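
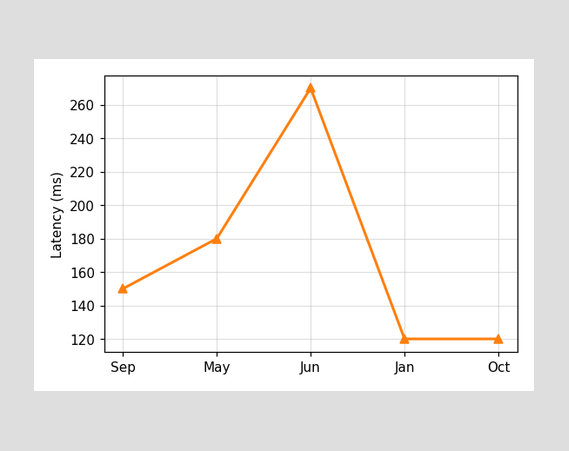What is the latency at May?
At May, the line is at 180ms.

180ms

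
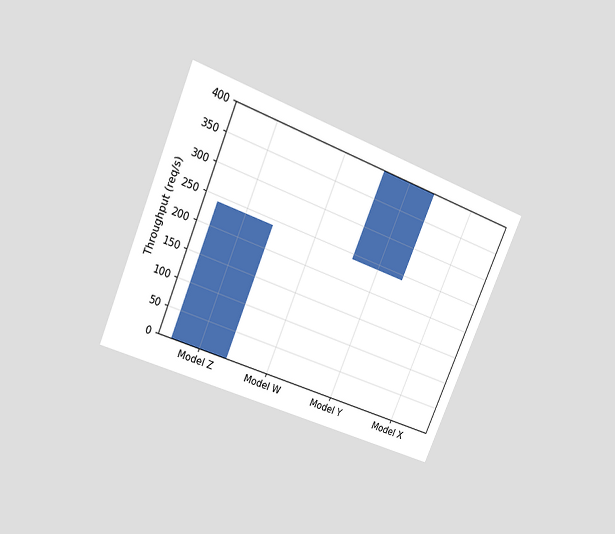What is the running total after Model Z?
240req/s

The chart is tilted about 23° clockwise and viewed at a slight angle. After Model Z the running total reaches 240req/s.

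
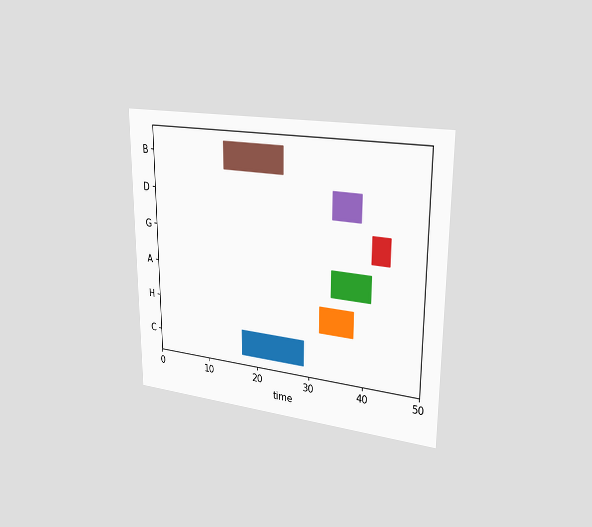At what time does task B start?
The chart is viewed slightly from the right. The B bar begins at t=14.

14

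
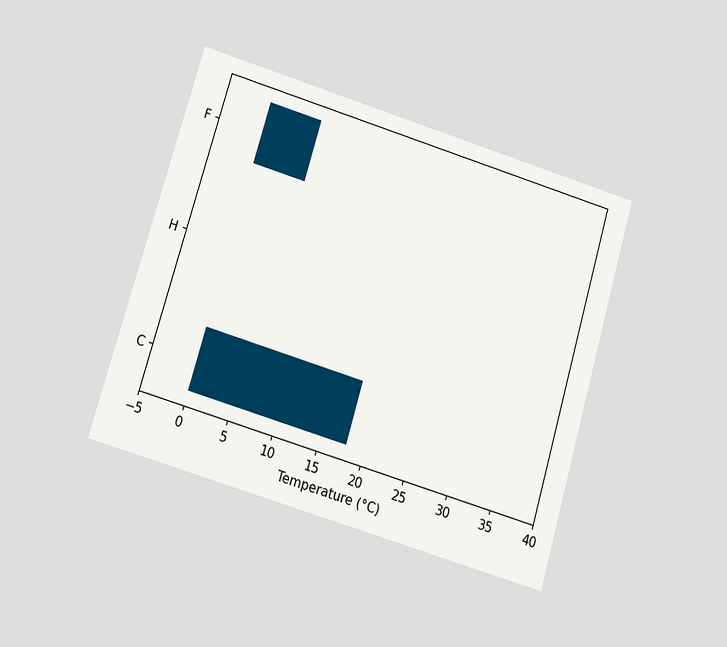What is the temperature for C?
18°C

The chart is tilted about 16° clockwise and viewed at a slight angle. Reading along the chart's x-axis, the C bar reaches 18°C.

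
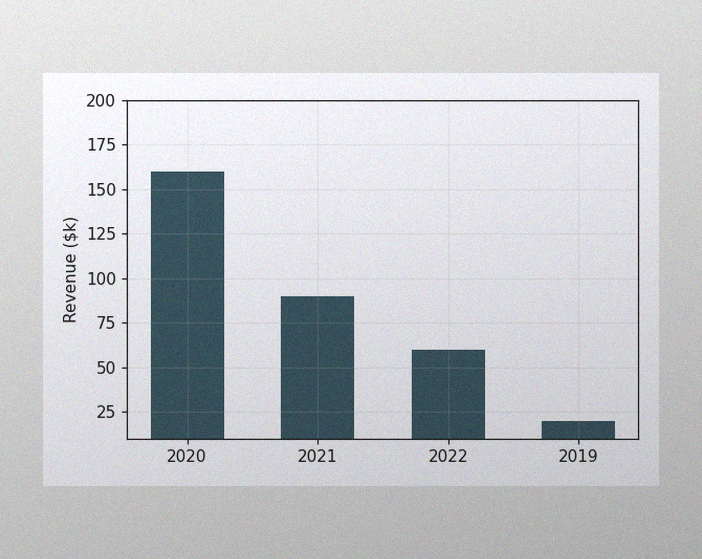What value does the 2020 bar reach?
The image has some photo noise and uneven lighting. Reading along the chart's y-axis, the 2020 bar reaches $160k.

$160k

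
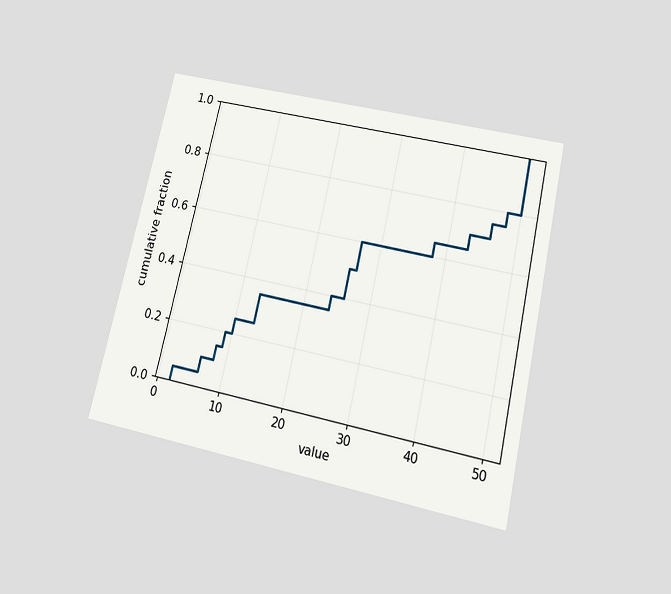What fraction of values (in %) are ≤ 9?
The chart is tilted about 13° clockwise and viewed slightly from below. At x=9 the ECDF step is at 20%.

20%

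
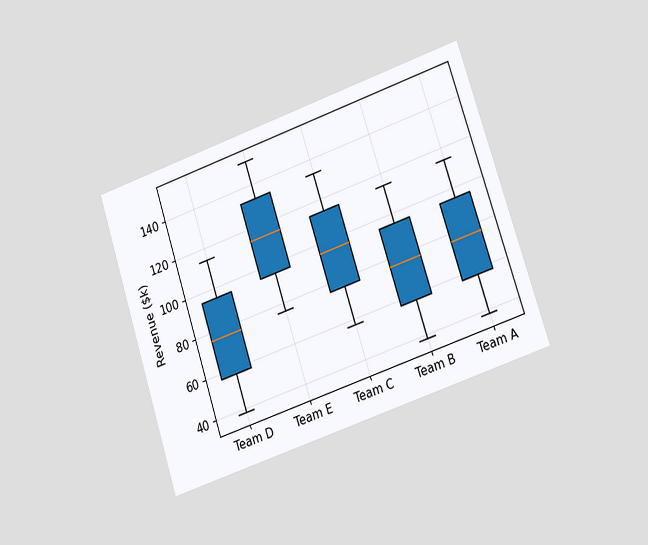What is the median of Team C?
The chart is tilted about 18° counter-clockwise and viewed slightly from the right. The median line in the Team C box sits at $95k.

$95k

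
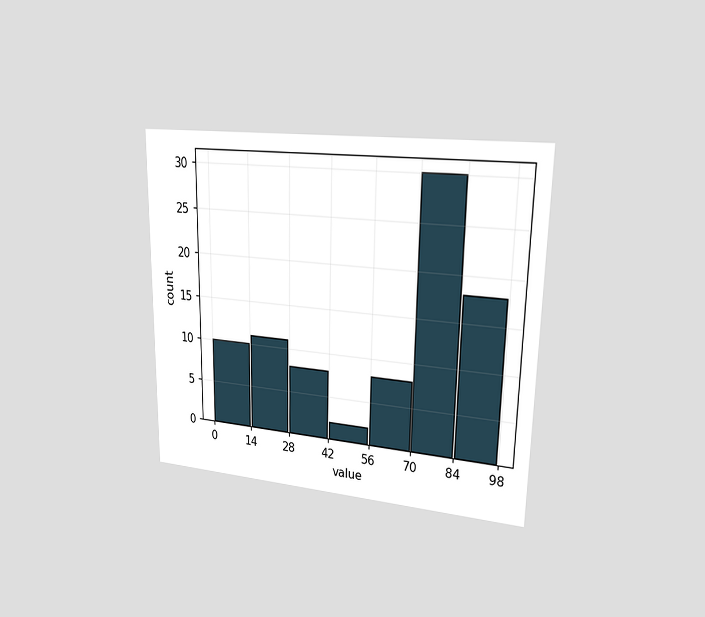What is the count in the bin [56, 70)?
The chart is viewed slightly from the right. The [56, 70) bin has height 8.

8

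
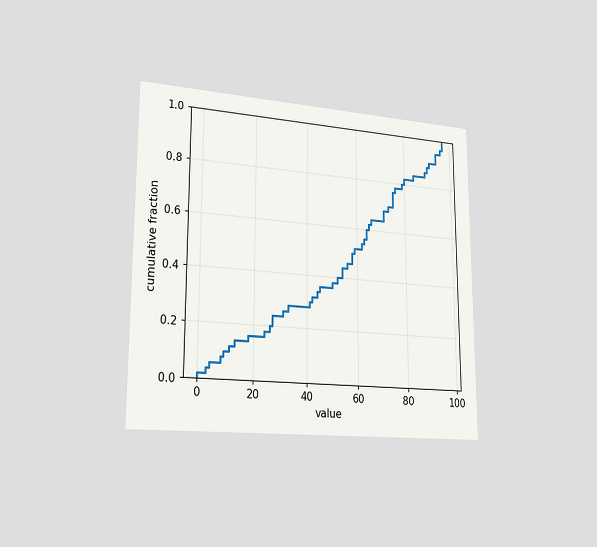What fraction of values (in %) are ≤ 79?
The chart is viewed slightly from the left. At x=79 the ECDF step is at 80%.

80%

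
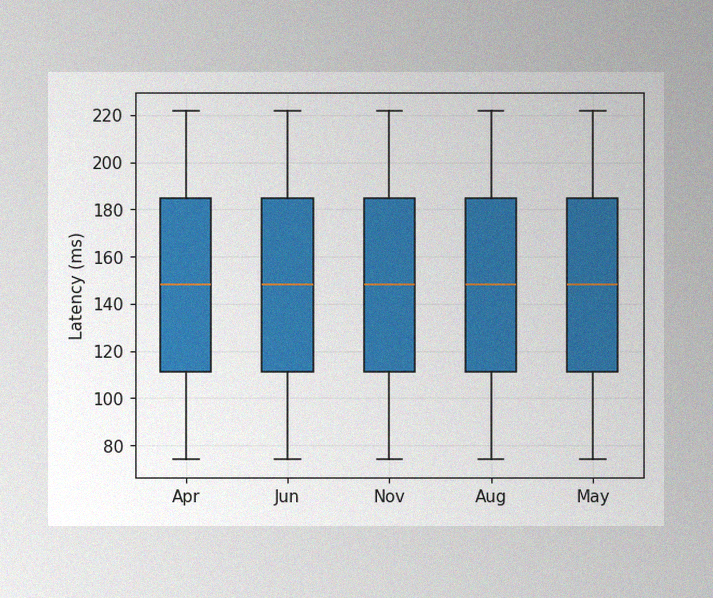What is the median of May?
The image has some photo noise and uneven lighting. The median line in the May box sits at 148ms.

148ms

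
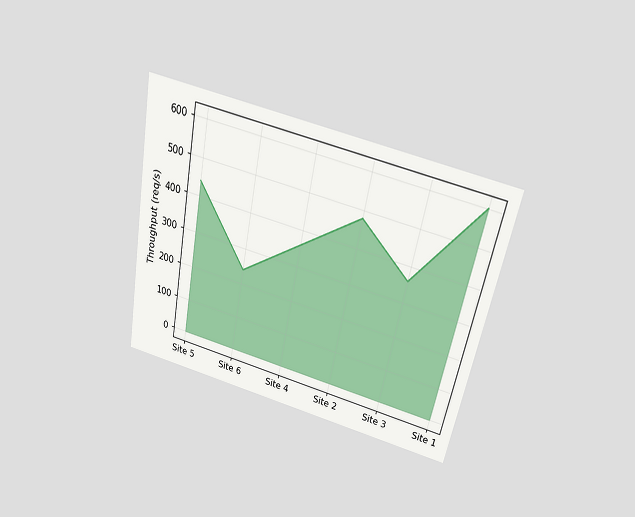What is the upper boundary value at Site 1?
The chart is tilted about 11° clockwise and viewed slightly from above. At Site 1 the upper boundary is at 600req/s.

600req/s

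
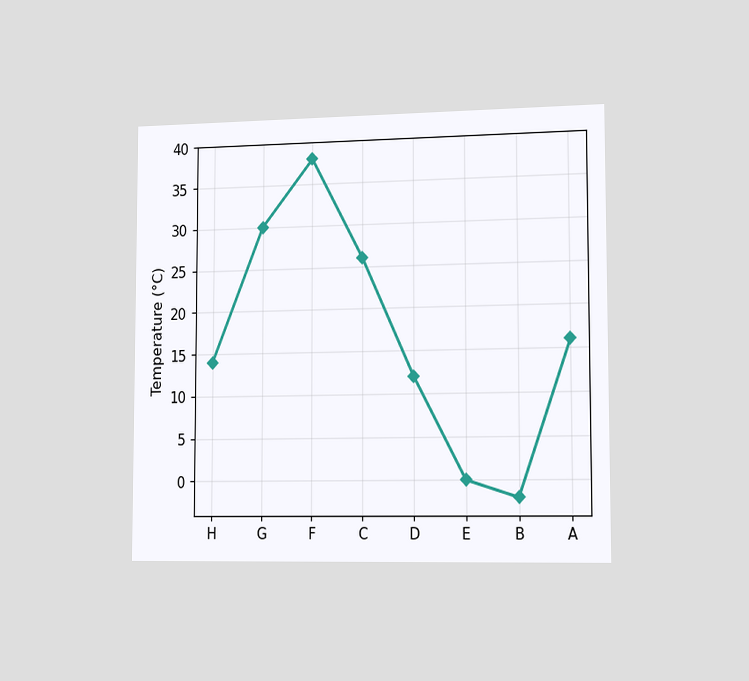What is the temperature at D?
12°C

The chart is viewed slightly from the right. At D, the line is at 12°C.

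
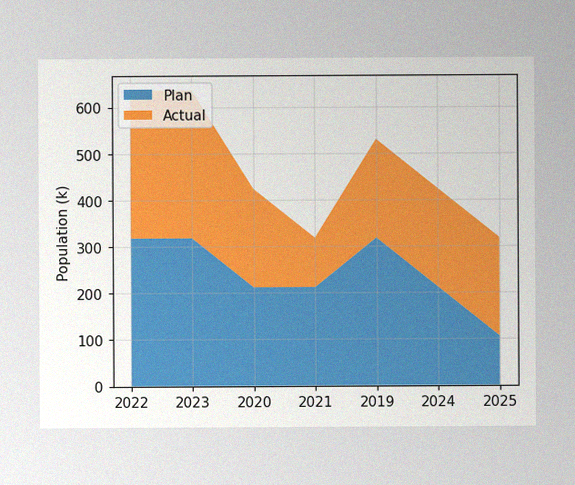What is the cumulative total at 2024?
424k

The image has some photo noise and uneven lighting. The stacked total at 2024 reaches 424k.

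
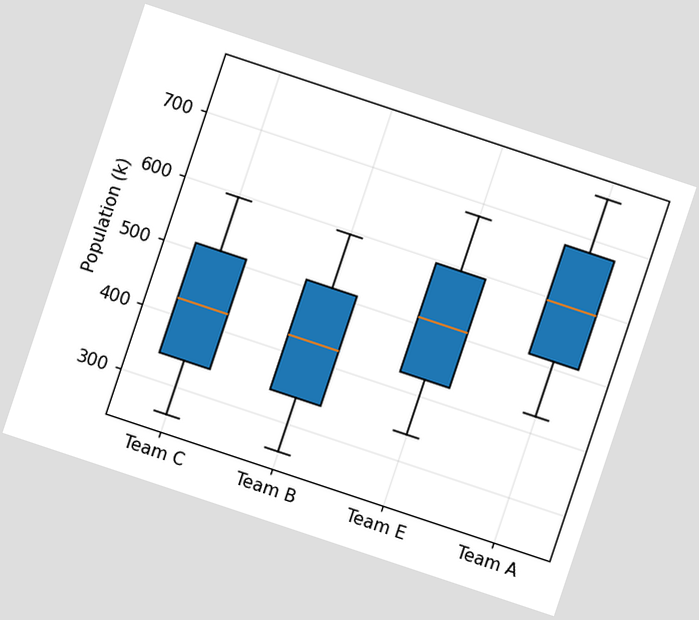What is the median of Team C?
The chart is tilted about 18° clockwise. The median line in the Team C box sits at 425k.

425k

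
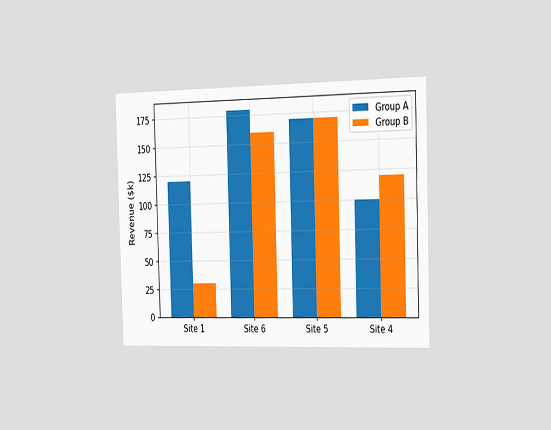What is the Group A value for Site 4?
The chart is viewed slightly from the right. The Group A bar at Site 4 reaches $100k on the y-axis.

$100k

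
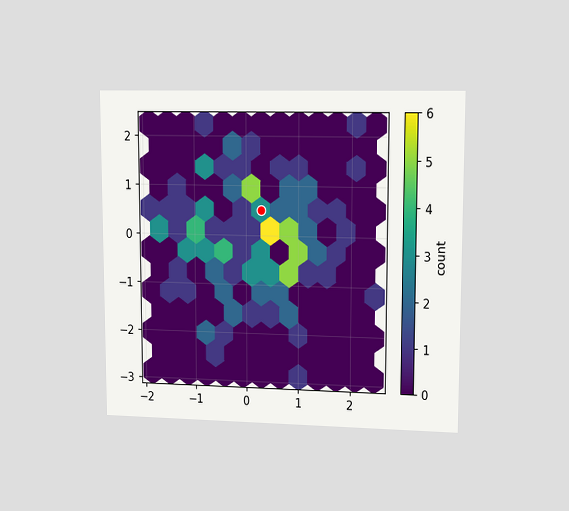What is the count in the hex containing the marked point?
The chart is viewed at a slight angle. The marked hex reads 3 on the colorbar.

3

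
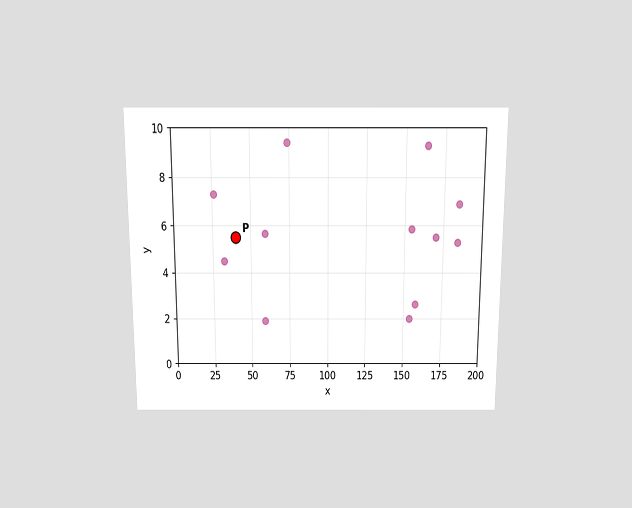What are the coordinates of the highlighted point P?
(40, 5.5)

The chart is viewed slightly from above. Following the gridlines from P to each axis, P sits at (40, 5.5).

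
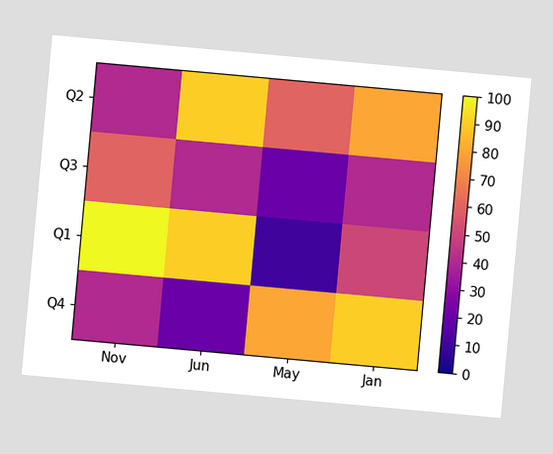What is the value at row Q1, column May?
The chart is tilted about 5° clockwise. Matching cell (Q1, May) against the colorbar gives 10.

10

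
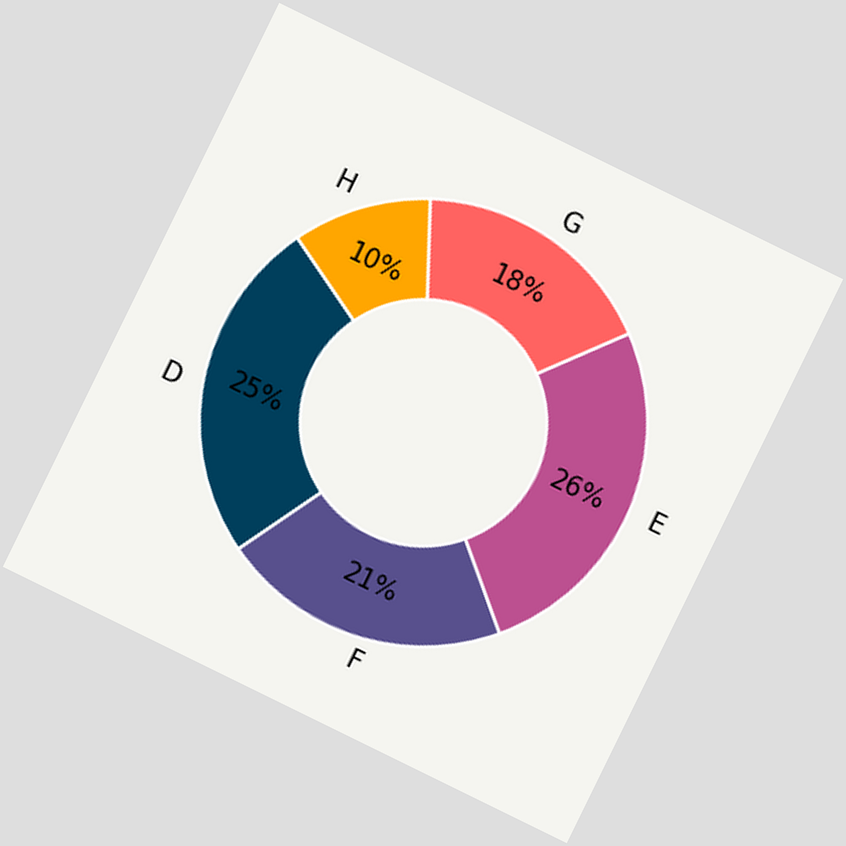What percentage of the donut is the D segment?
25%

The chart is tilted about 26° clockwise. The D segment takes up 25% of the ring.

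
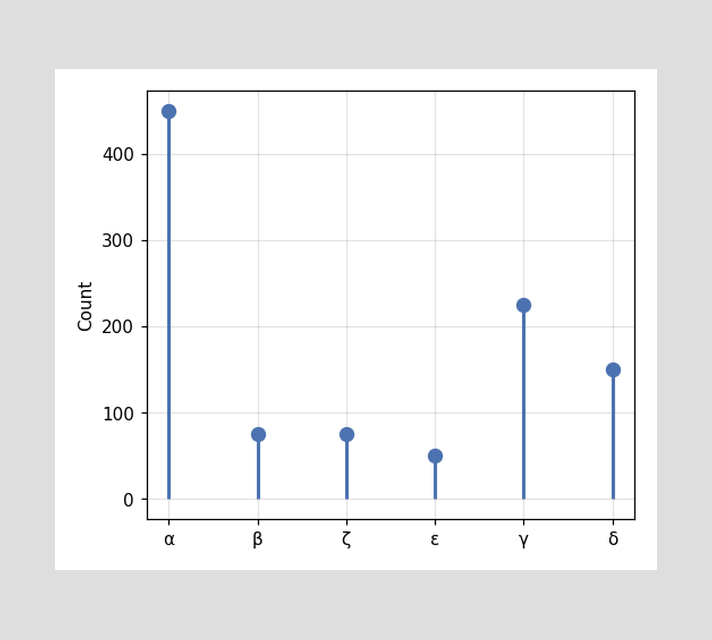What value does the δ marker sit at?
The δ marker sits at 150.

150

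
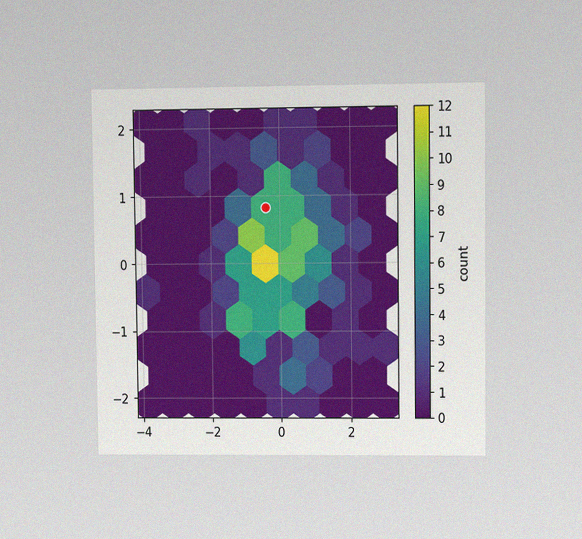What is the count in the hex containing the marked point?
The chart is viewed at a slight angle, with some photo noise. The marked hex reads 8 on the colorbar.

8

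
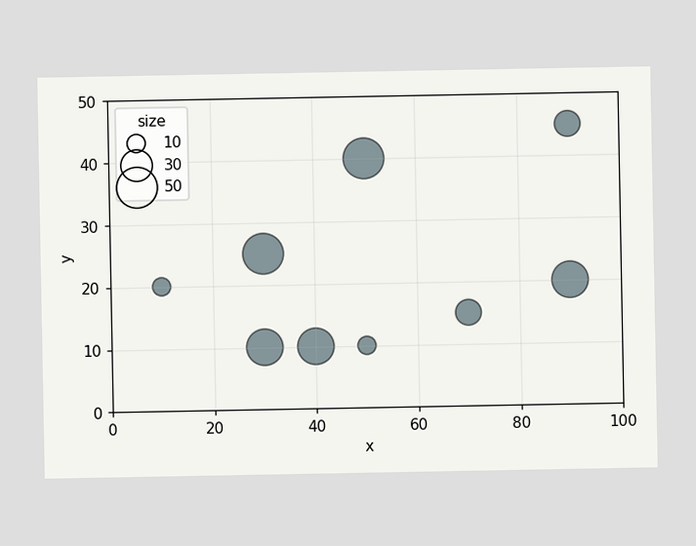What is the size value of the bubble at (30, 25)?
50

Matching the bubble at (30, 25) against the size legend gives 50.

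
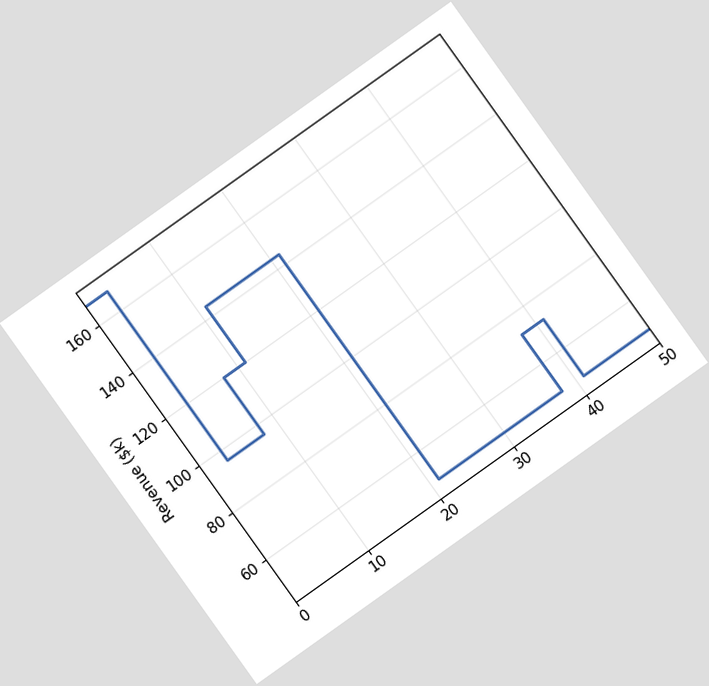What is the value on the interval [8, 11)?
$120k

The chart is tilted about 35° counter-clockwise. On [8, 11) the step sits at $120k.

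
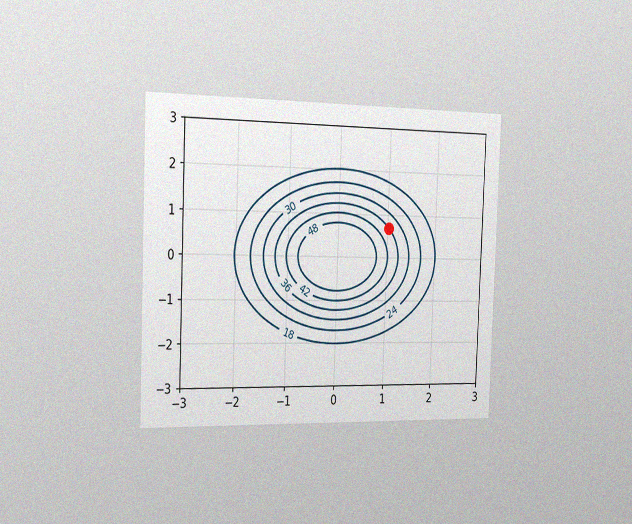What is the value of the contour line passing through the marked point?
The chart is tilted about 2° clockwise and viewed slightly from the left, with some photo noise. The marked point sits on the contour labelled 36.

36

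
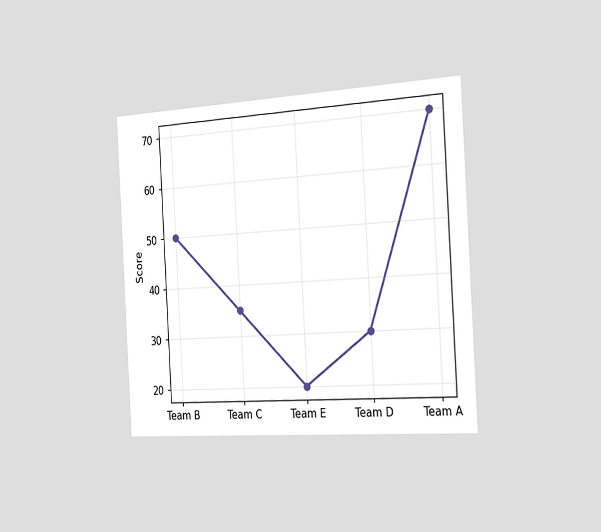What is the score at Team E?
The chart is tilted about 3° counter-clockwise and viewed slightly from the right. At Team E, the line is at 20.

20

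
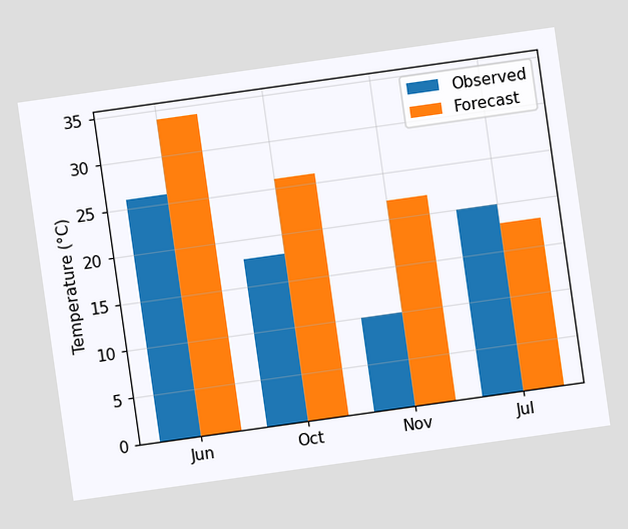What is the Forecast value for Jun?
The chart is tilted about 8° counter-clockwise. The Forecast bar at Jun reaches 34°C on the y-axis.

34°C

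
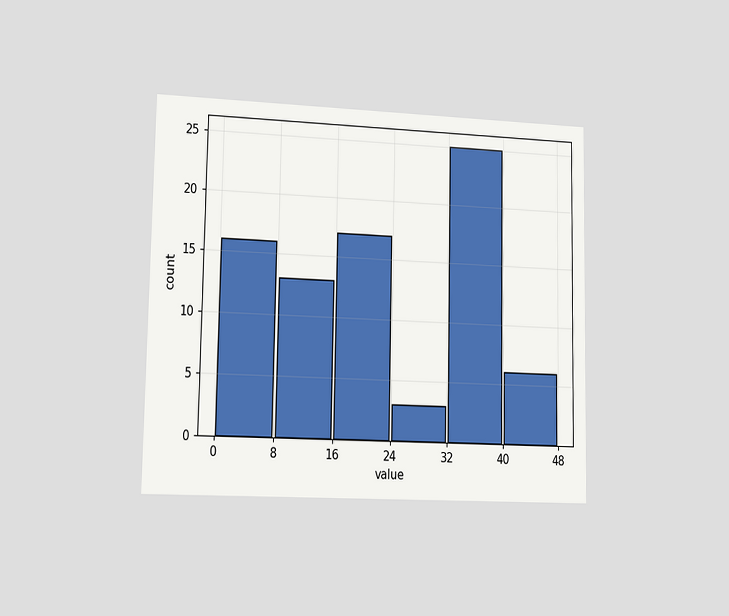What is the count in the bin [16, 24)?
The chart is viewed slightly from the left. The [16, 24) bin has height 17.

17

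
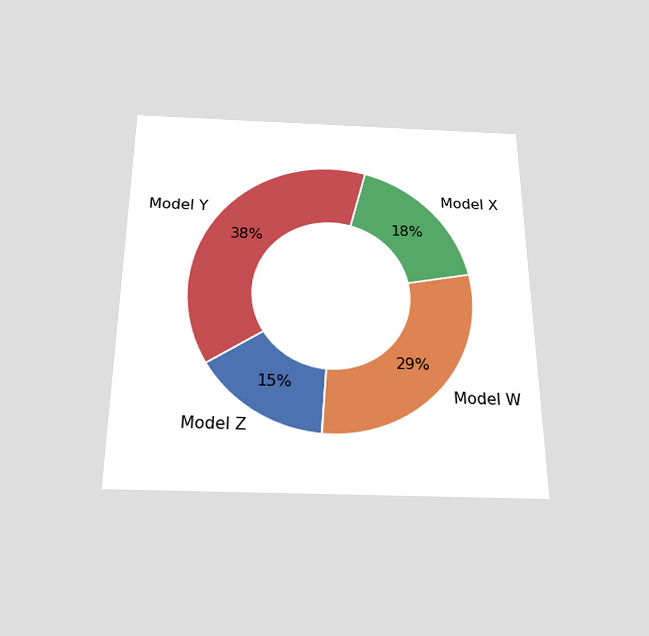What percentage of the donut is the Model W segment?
29%

The chart is viewed slightly from below. The Model W segment takes up 29% of the ring.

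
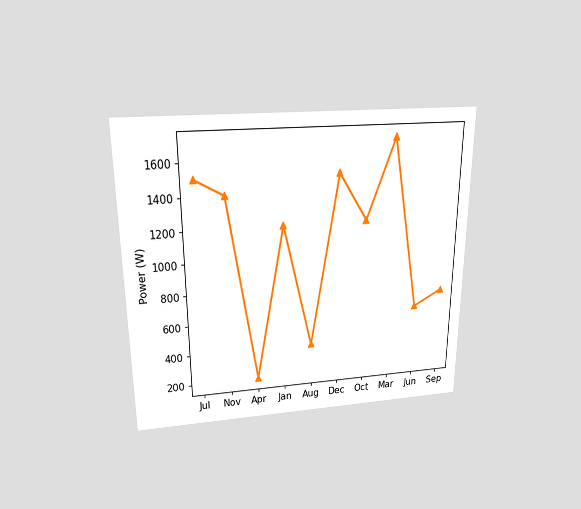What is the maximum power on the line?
1700W

The chart is viewed slightly from above. The highest point is at Mar, and reading across to the y-axis gives 1700W.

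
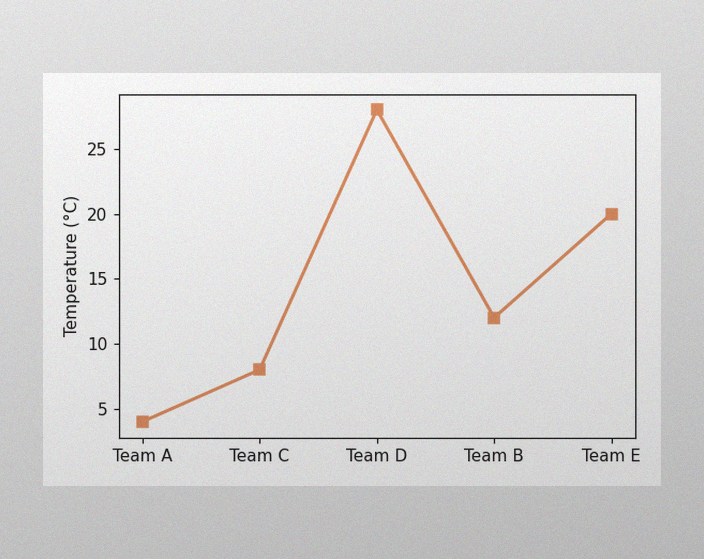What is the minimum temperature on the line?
The image has some photo noise and uneven lighting. The lowest point is at Team A, and reading across to the y-axis gives 4°C.

4°C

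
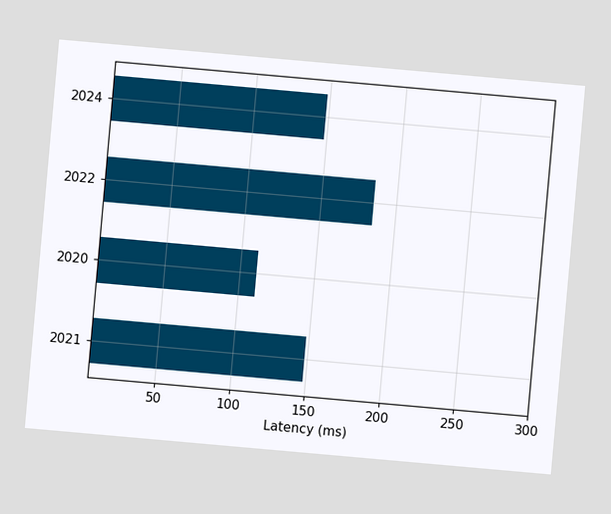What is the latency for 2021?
The chart is tilted about 5° clockwise. Reading along the chart's x-axis, the 2021 bar reaches 148ms.

148ms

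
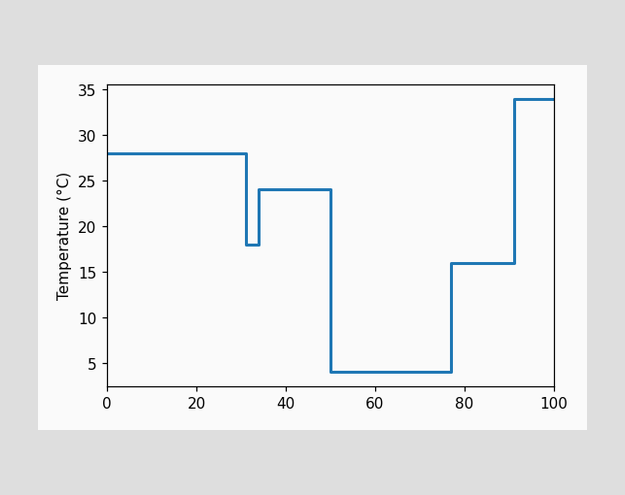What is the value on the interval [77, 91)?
16°C

On [77, 91) the step sits at 16°C.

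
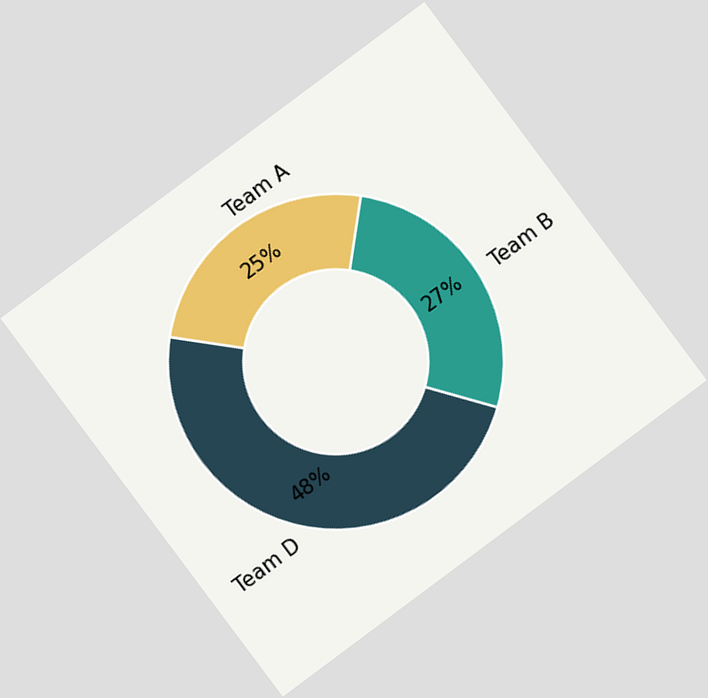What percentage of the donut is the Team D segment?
48%

The chart is tilted about 37° counter-clockwise. The Team D segment takes up 48% of the ring.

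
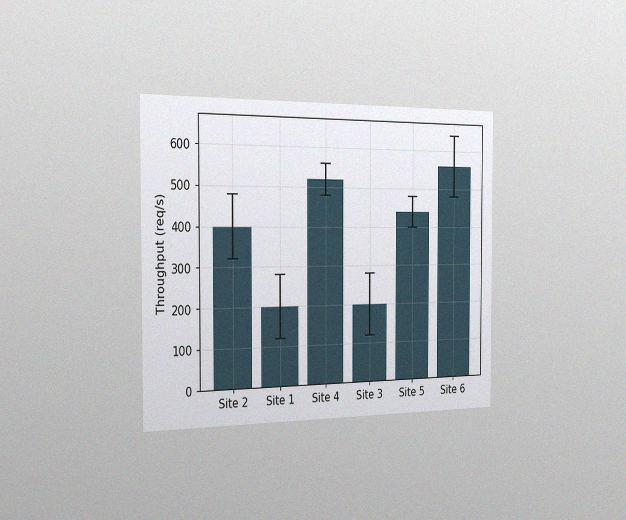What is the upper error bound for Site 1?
The chart is viewed slightly from the left, with some photo noise. The Site 1 bar's upper whisker reaches 280req/s.

280req/s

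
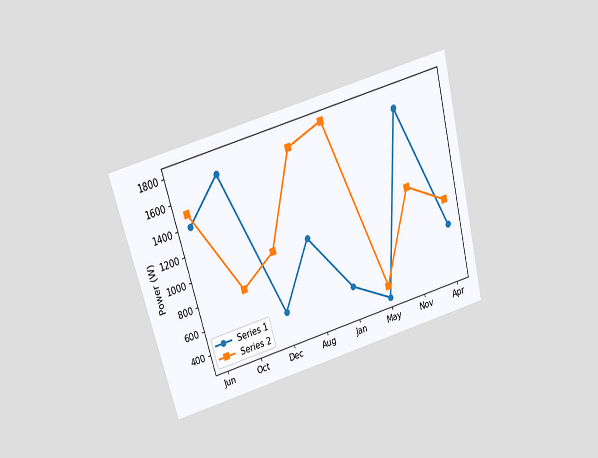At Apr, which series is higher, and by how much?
The chart is tilted about 15° counter-clockwise and viewed slightly from above. At Apr, Series 2 sits above the other line by 200W.

Series 2, by 200W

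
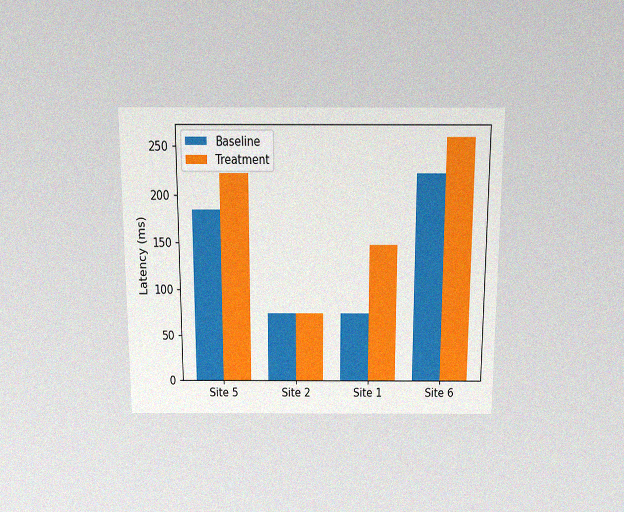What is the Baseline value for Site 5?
185ms

The chart is viewed slightly from above, with some photo noise. The Baseline bar at Site 5 reaches 185ms on the y-axis.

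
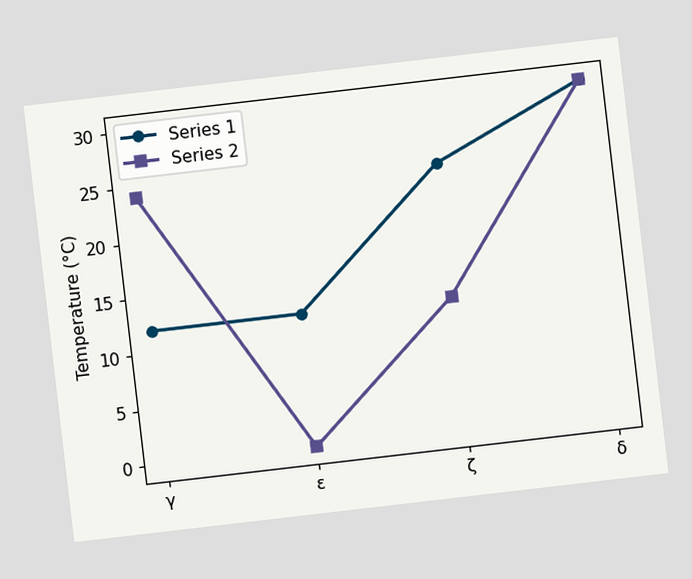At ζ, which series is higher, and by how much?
Series 1, by 12°C

The chart is tilted about 7° counter-clockwise. At ζ, Series 1 sits above the other line by 12°C.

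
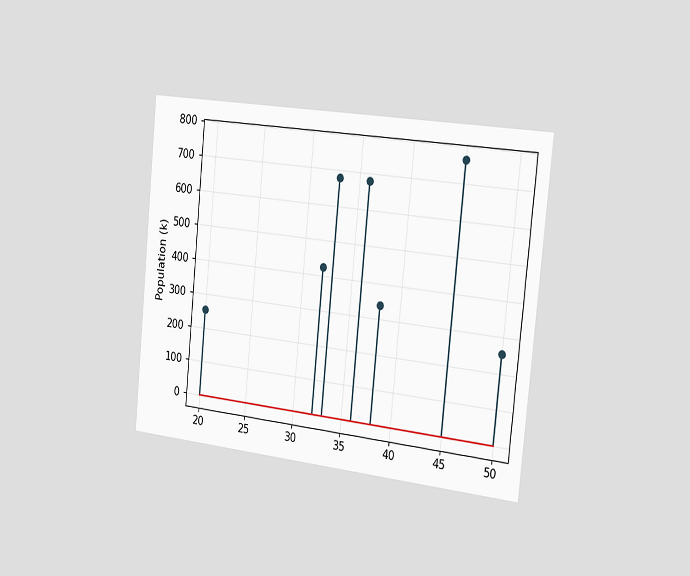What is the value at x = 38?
340k

The chart is tilted about 6° clockwise and viewed slightly from the right. The stem at x=38 reaches 340k.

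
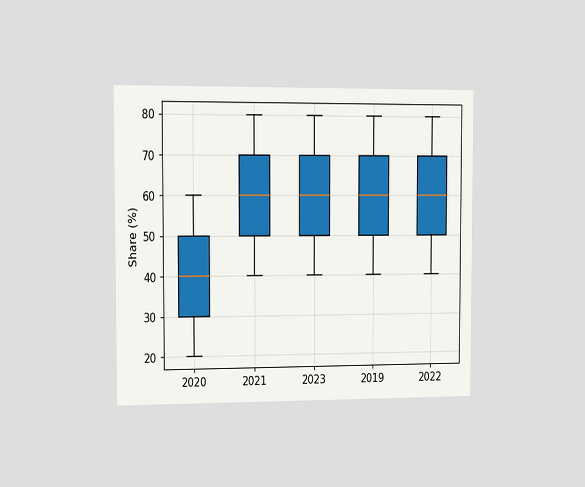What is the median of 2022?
The chart is viewed slightly from the left. The median line in the 2022 box sits at 60%.

60%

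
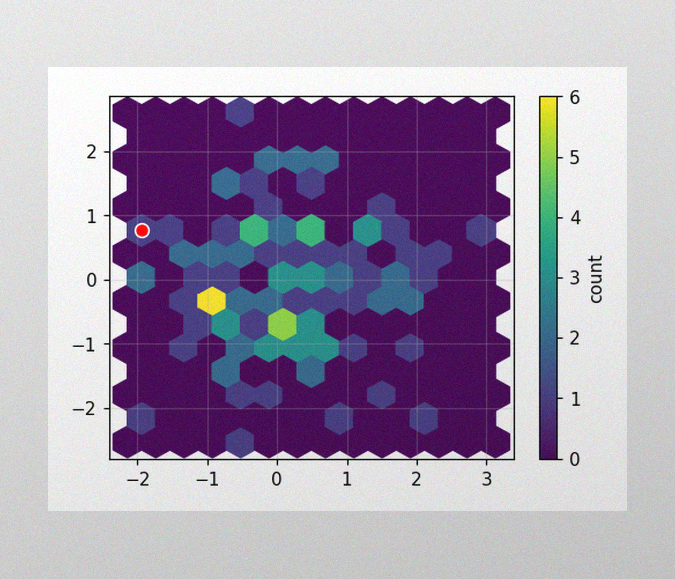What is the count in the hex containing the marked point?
1

The image has some photo noise and uneven lighting. The marked hex reads 1 on the colorbar.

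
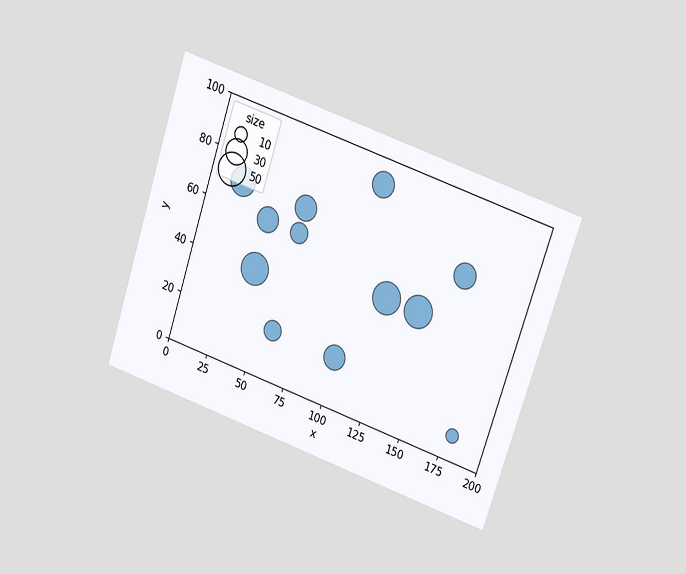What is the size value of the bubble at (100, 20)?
The chart is tilted about 18° clockwise and viewed at a slight angle. Matching the bubble at (100, 20) against the size legend gives 30.

30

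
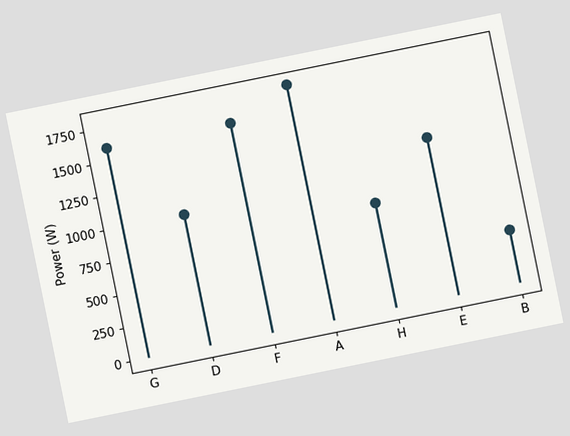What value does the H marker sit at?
800W

The chart is tilted about 11° counter-clockwise. The H marker sits at 800W.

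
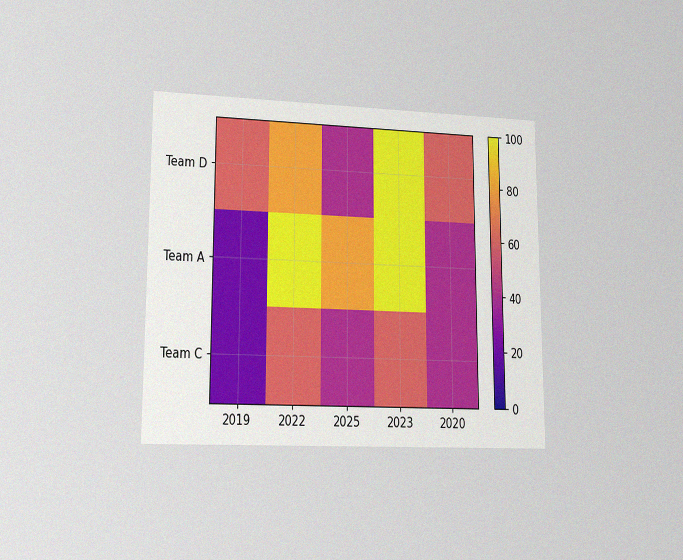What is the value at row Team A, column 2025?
The chart is viewed at a slight angle, with some photo noise. Matching cell (Team A, 2025) against the colorbar gives 80.

80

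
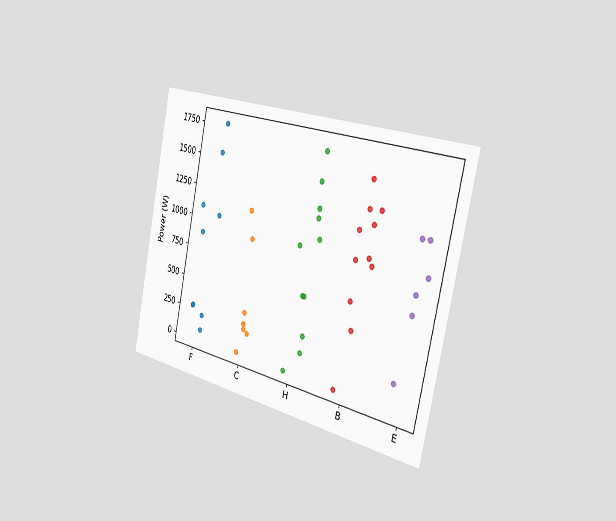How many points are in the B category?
The chart is tilted about 12° clockwise and viewed slightly from the right. Counting the markers in the B column gives 11.

11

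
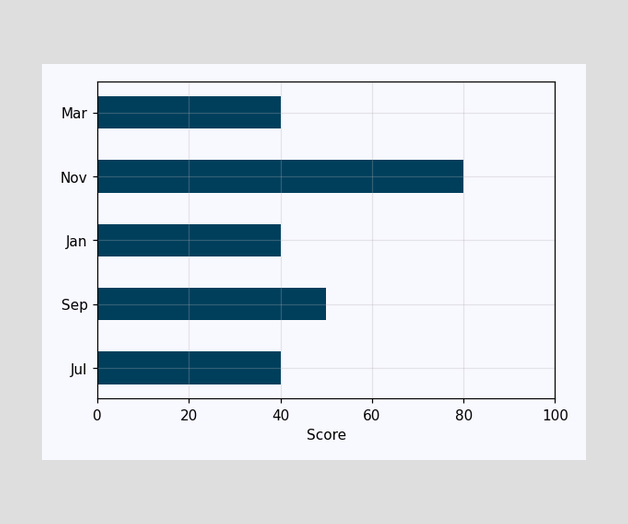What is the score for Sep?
50

Reading along the chart's x-axis, the Sep bar reaches 50.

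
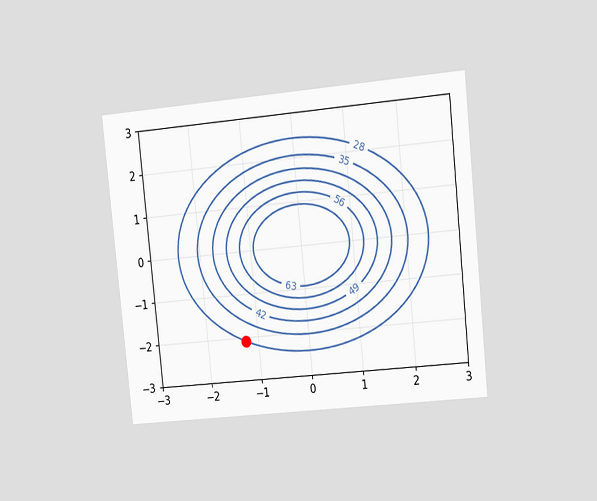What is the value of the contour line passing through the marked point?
28

The chart is tilted about 6° counter-clockwise and viewed slightly from the right. The marked point sits on the contour labelled 28.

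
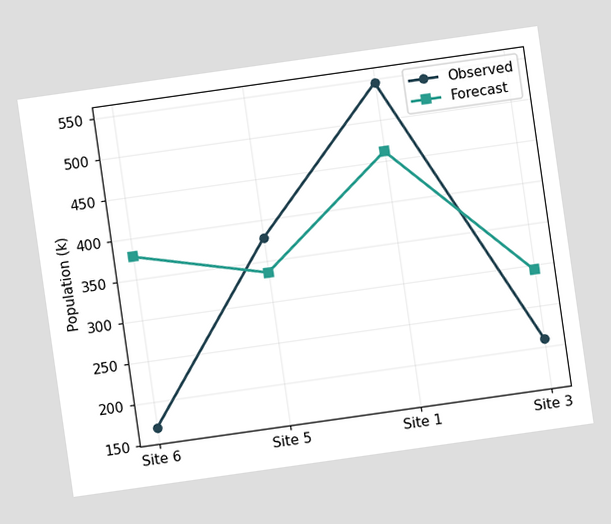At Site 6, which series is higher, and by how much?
The chart is tilted about 8° counter-clockwise. At Site 6, Forecast sits above the other line by 210k.

Forecast, by 210k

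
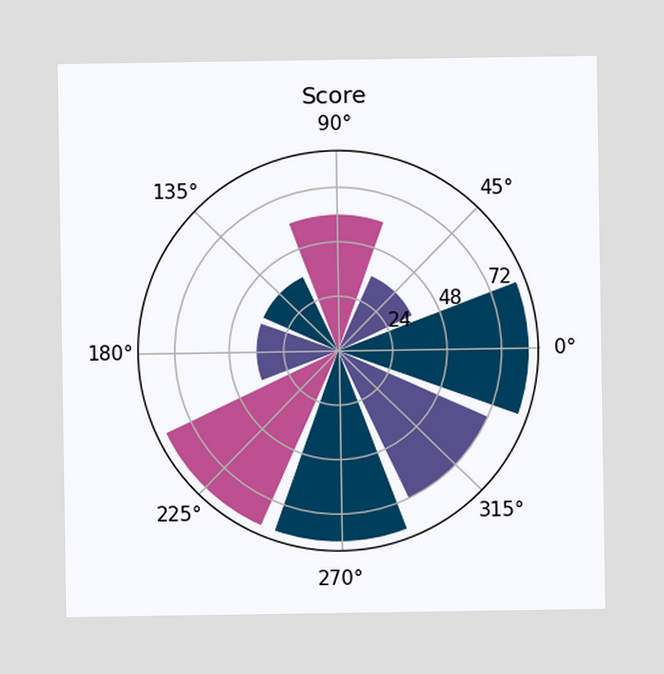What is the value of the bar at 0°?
84

The bar at 0° reaches 84 on the radial axis.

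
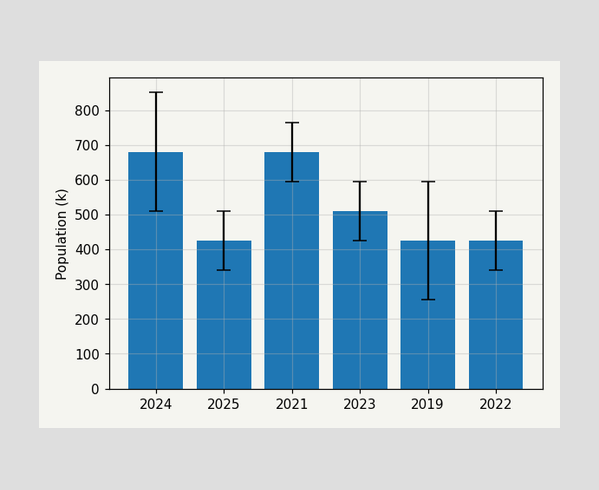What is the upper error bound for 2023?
The 2023 bar's upper whisker reaches 595k.

595k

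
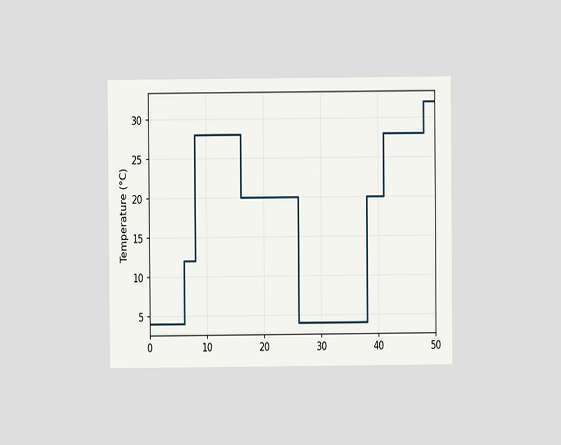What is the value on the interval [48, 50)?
32°C

The chart is viewed at a slight angle. On [48, 50) the step sits at 32°C.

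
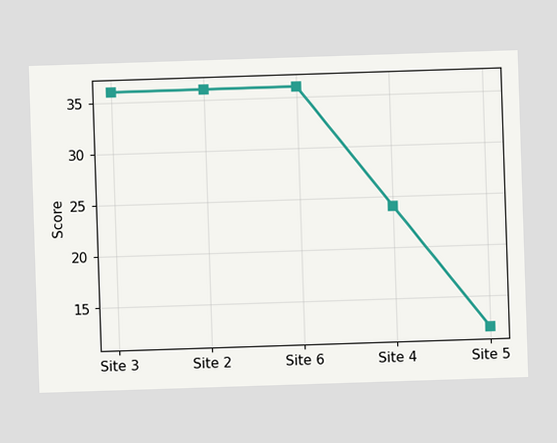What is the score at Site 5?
12

At Site 5, the line is at 12.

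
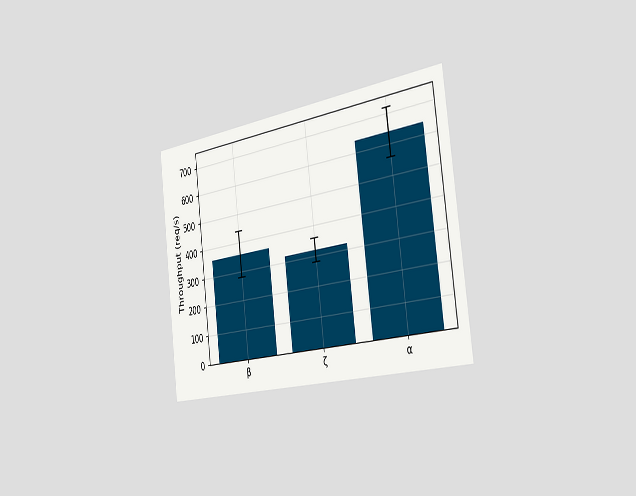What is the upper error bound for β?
The chart is tilted about 7° counter-clockwise and viewed slightly from the right. The β bar's upper whisker reaches 440req/s.

440req/s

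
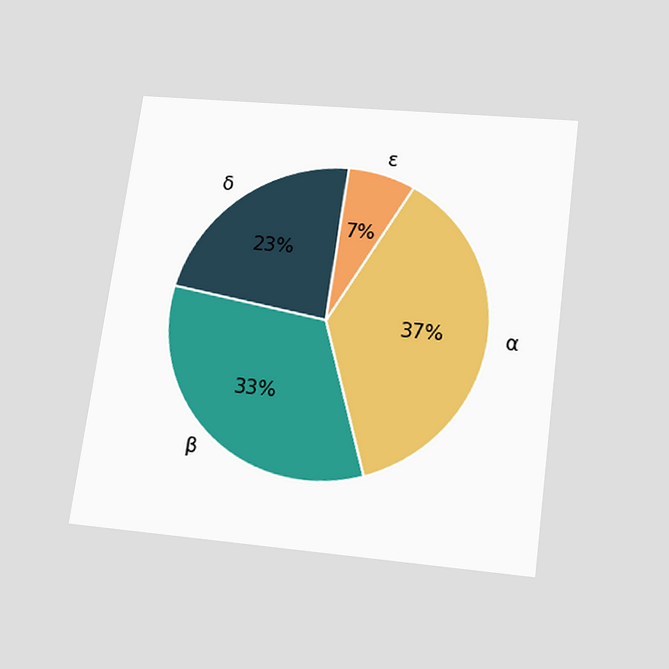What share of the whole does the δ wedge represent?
The chart is tilted about 8° clockwise and viewed slightly from below. The δ slice takes up 23% of the pie.

23%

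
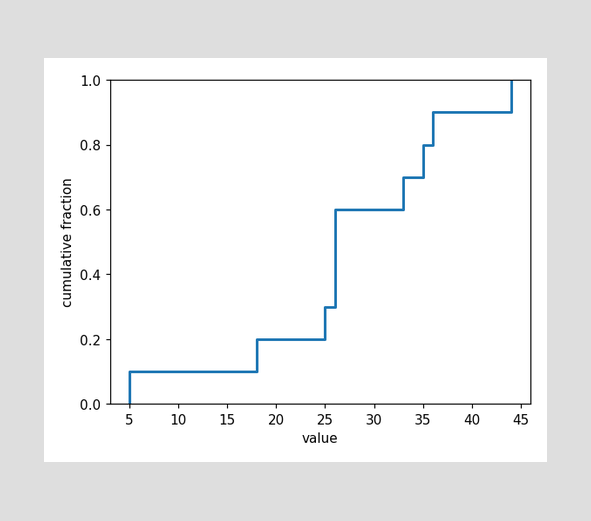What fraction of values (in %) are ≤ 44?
At x=44 the ECDF step is at 100%.

100%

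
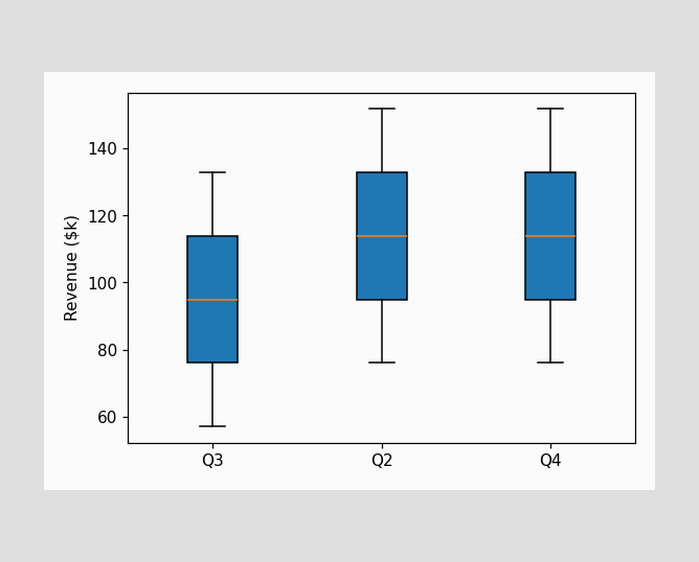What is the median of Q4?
The median line in the Q4 box sits at $114k.

$114k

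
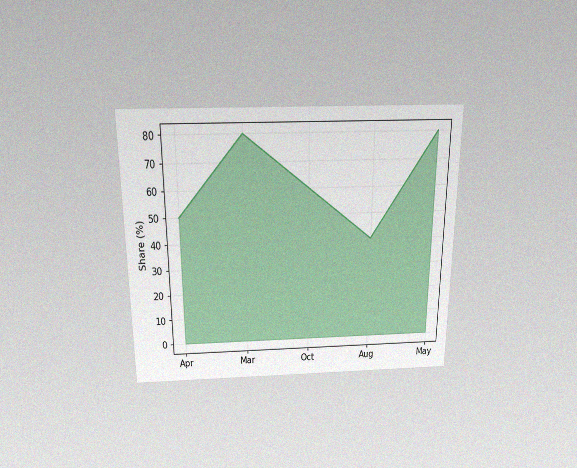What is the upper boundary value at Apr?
50%

The chart is viewed slightly from above, with some photo noise. At Apr the upper boundary is at 50%.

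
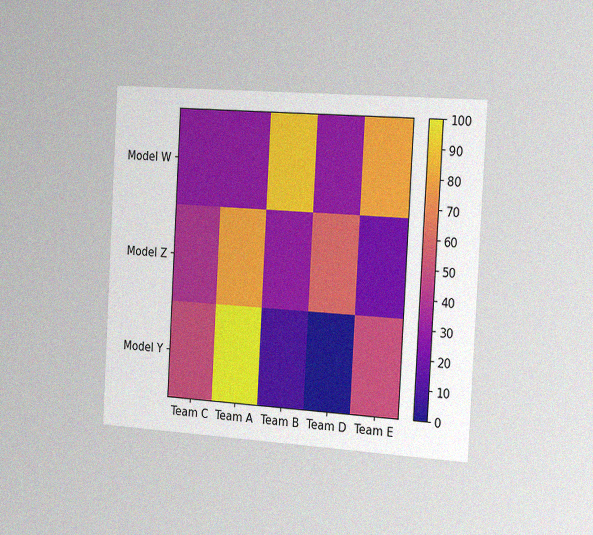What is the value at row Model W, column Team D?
30

The chart is tilted about 3° clockwise and viewed slightly from the right, with some photo noise. Matching cell (Model W, Team D) against the colorbar gives 30.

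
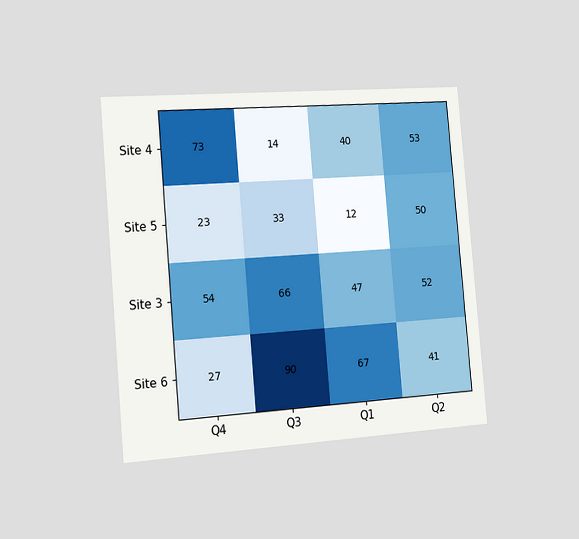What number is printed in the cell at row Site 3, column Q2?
52

The chart is tilted about 5° counter-clockwise and viewed slightly from the left. The (Site 3, Q2) cell reads 52.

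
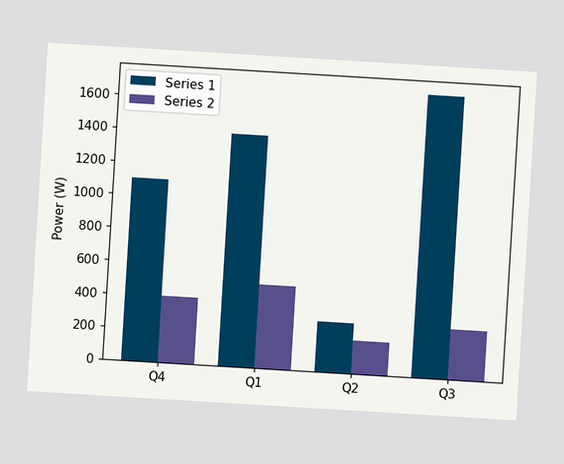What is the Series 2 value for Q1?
500W

The chart is tilted about 3° clockwise. The Series 2 bar at Q1 reaches 500W on the y-axis.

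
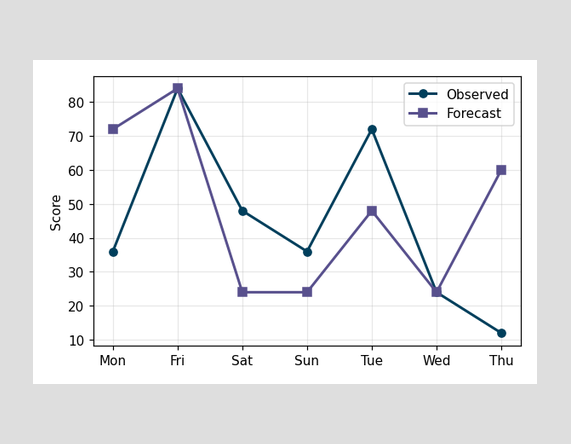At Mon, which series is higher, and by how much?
At Mon, Forecast sits above the other line by 36.

Forecast, by 36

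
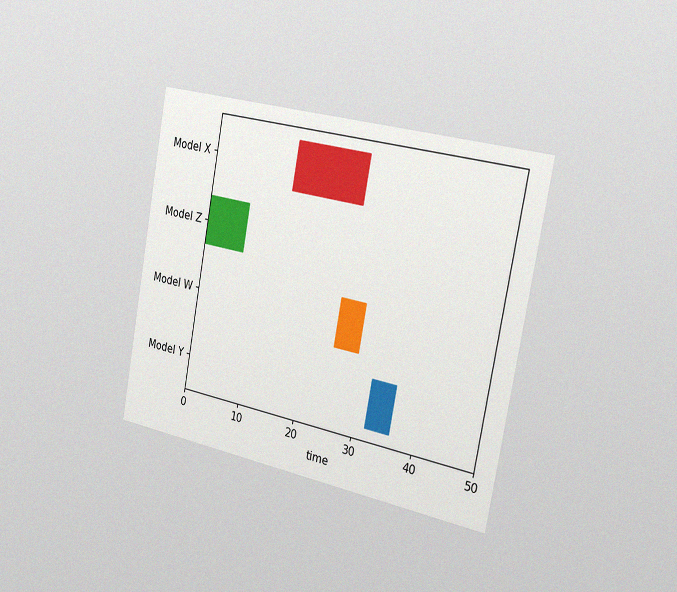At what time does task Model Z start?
0

The chart is tilted about 11° clockwise and viewed slightly from the right, with some photo noise. The Model Z bar begins at t=0.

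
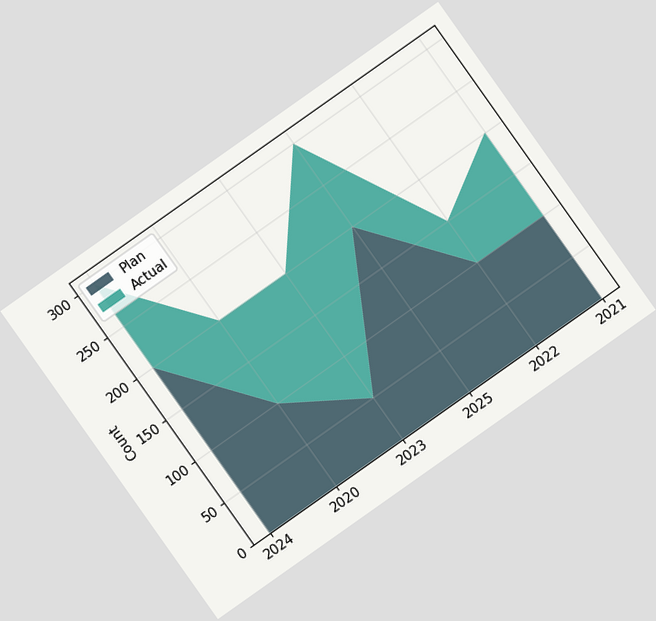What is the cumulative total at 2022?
150

The chart is tilted about 35° counter-clockwise. The stacked total at 2022 reaches 150.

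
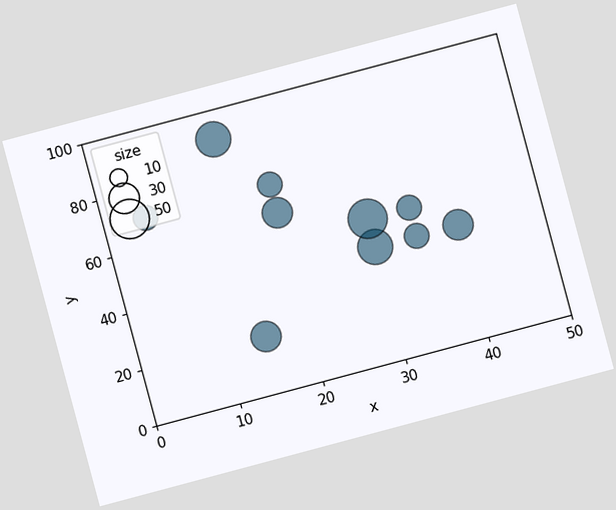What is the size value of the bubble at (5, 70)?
The chart is tilted about 15° counter-clockwise. Matching the bubble at (5, 70) against the size legend gives 20.

20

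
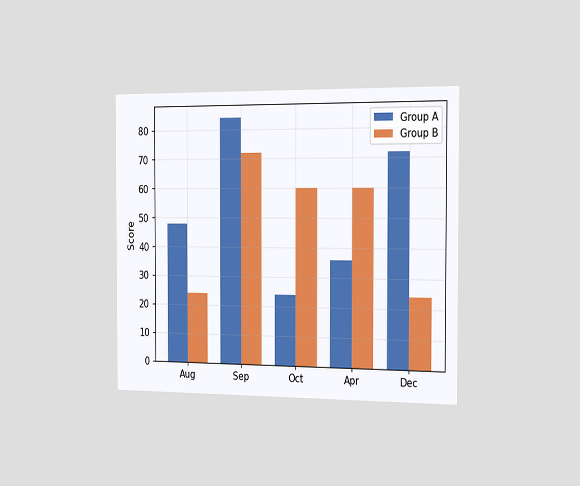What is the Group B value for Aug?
The chart is viewed slightly from the right. The Group B bar at Aug reaches 24 on the y-axis.

24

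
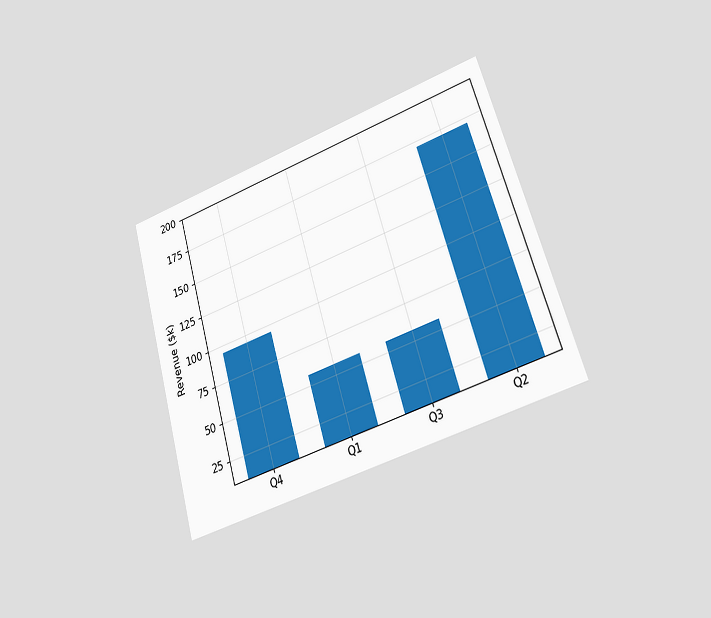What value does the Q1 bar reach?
The chart is tilted about 16° counter-clockwise and viewed at a slight angle. Reading along the chart's y-axis, the Q1 bar reaches $57k.

$57k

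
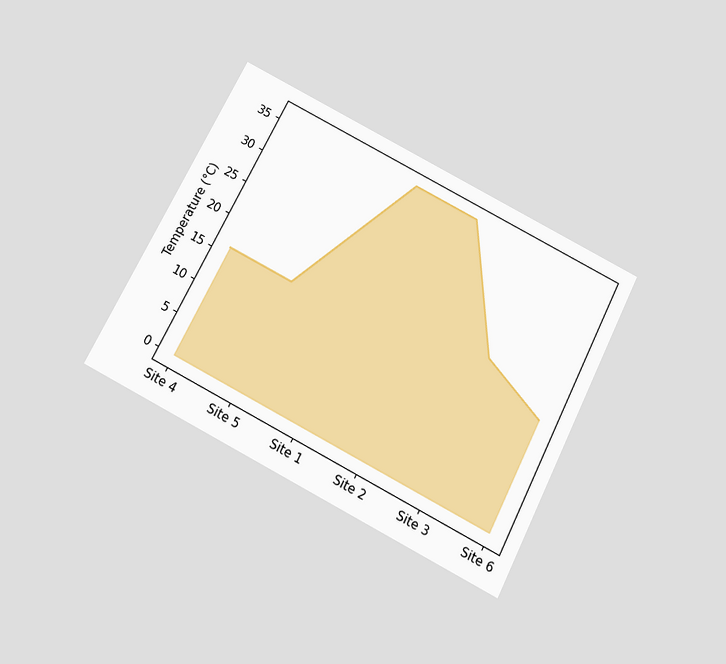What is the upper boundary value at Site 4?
The chart is tilted about 27° clockwise and viewed slightly from below. At Site 4 the upper boundary is at 16°C.

16°C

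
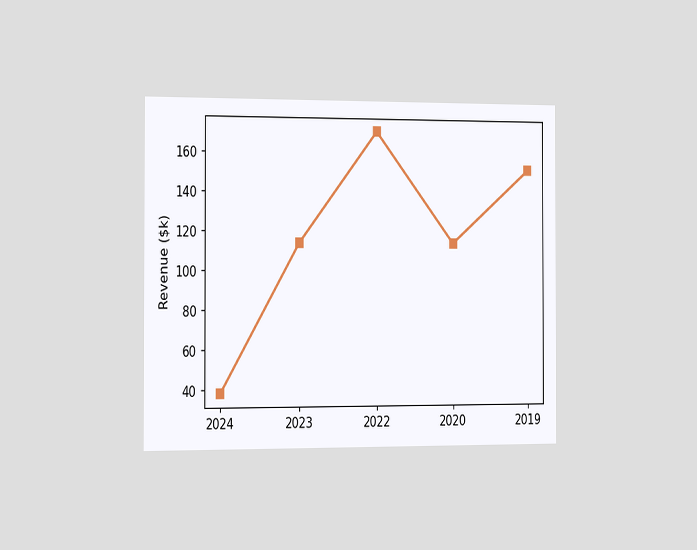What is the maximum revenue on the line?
The chart is viewed slightly from the left. The highest point is at 2022, and reading across to the y-axis gives $171k.

$171k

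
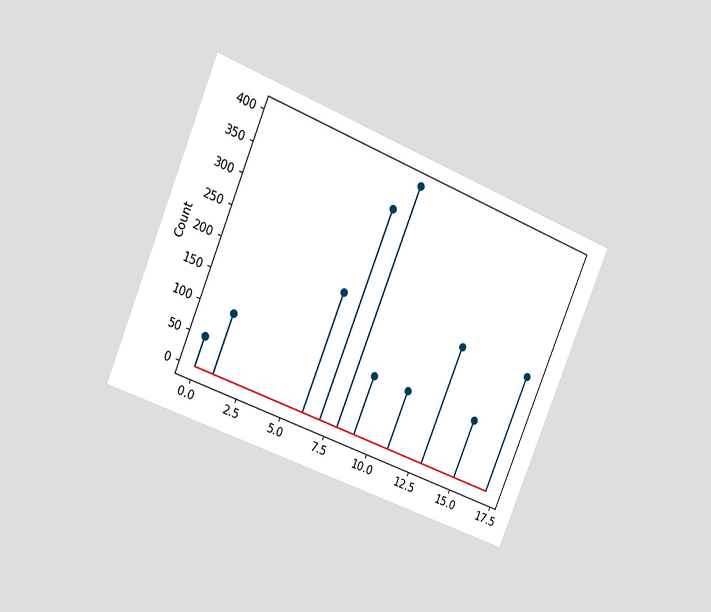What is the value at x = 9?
100

The chart is tilted about 22° clockwise and viewed at a slight angle. The stem at x=9 reaches 100.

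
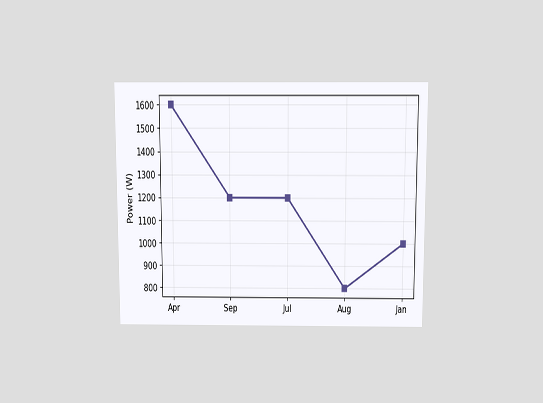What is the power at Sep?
1200W

The chart is viewed slightly from above. At Sep, the line is at 1200W.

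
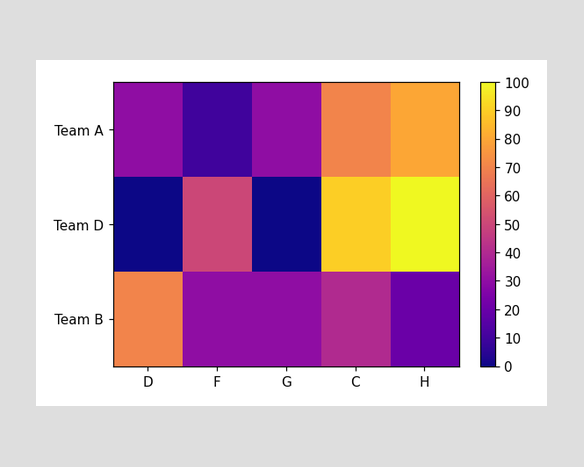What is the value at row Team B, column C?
40

Matching cell (Team B, C) against the colorbar gives 40.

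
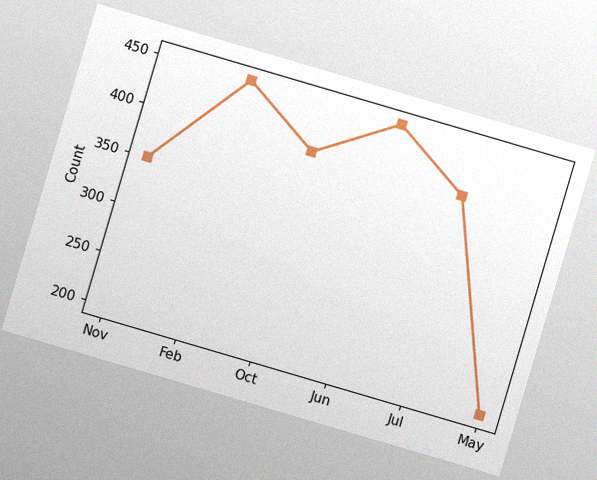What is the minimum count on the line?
200

The chart is tilted about 16° clockwise, with some photo noise. The lowest point is at May, and reading across to the y-axis gives 200.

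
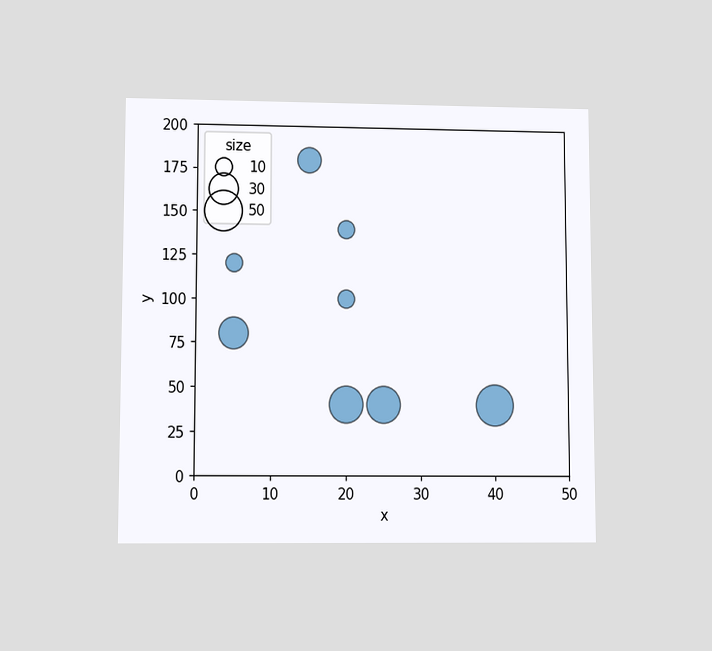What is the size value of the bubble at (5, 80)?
The chart is viewed at a slight angle. Matching the bubble at (5, 80) against the size legend gives 30.

30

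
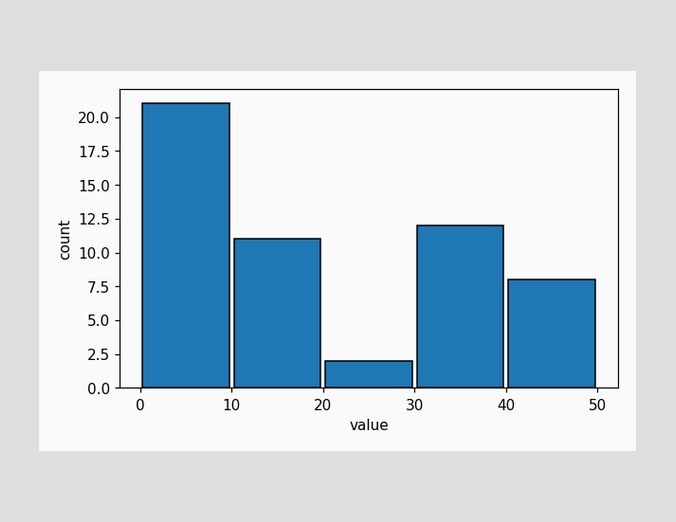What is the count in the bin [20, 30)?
2

The [20, 30) bin has height 2.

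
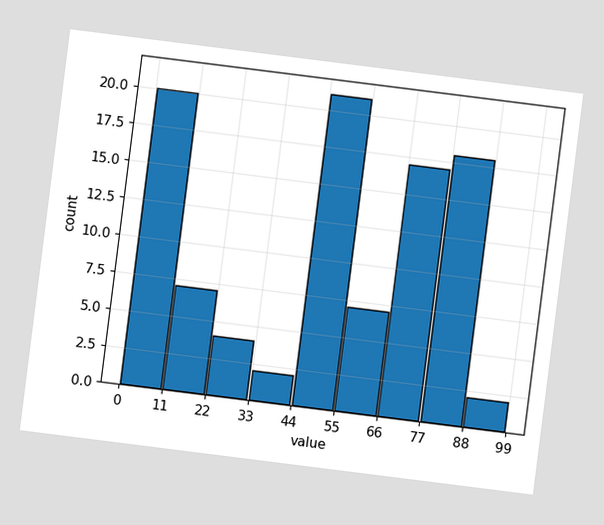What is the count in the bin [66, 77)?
The chart is tilted about 7° clockwise. The [66, 77) bin has height 17.

17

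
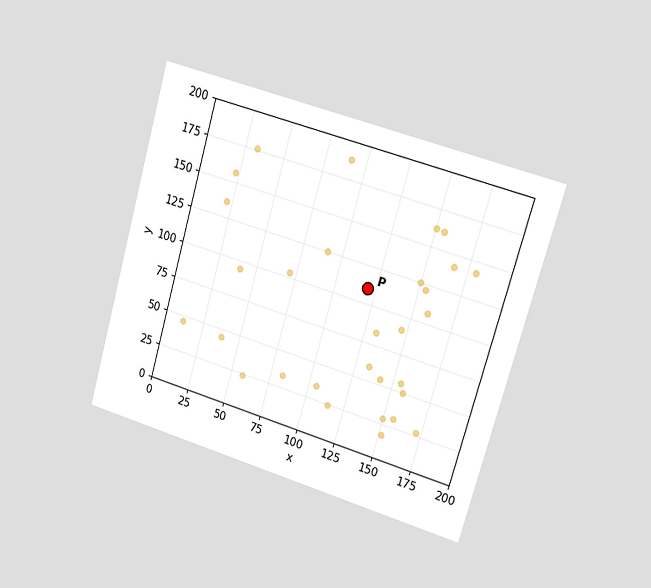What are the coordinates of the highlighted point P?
The chart is tilted about 16° clockwise and viewed slightly from the right. Following the gridlines from P to each axis, P sits at (120, 110).

(120, 110)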